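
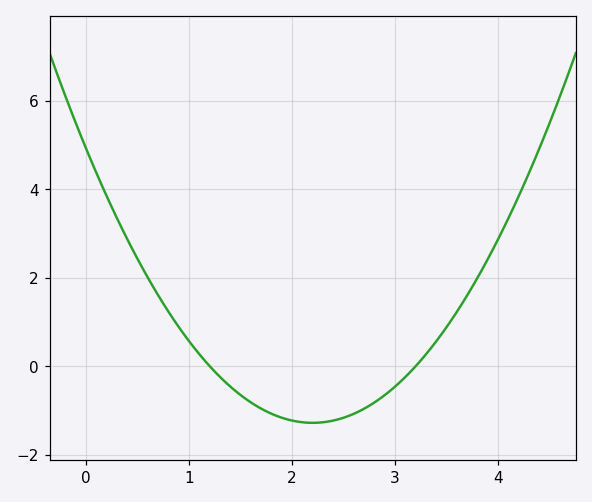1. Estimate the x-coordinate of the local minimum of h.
2.2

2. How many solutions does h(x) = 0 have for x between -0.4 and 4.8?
2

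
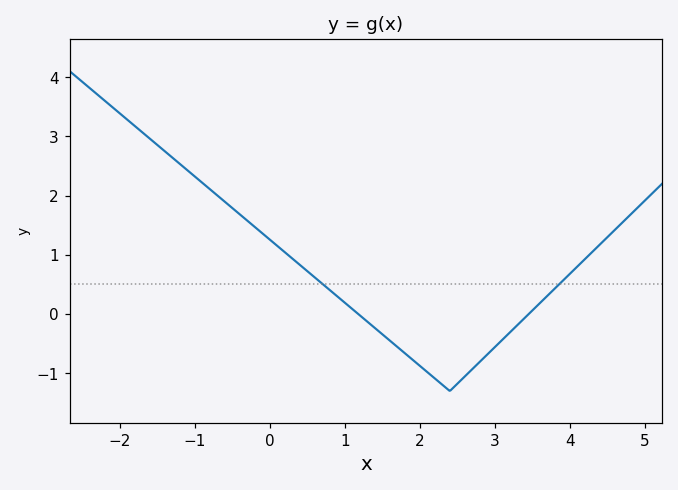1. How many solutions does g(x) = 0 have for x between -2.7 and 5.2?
2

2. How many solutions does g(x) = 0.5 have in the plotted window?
2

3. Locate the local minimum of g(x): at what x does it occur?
2.4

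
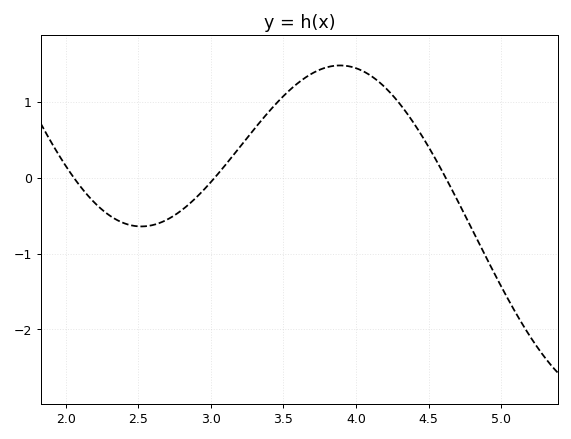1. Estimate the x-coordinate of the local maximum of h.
3.89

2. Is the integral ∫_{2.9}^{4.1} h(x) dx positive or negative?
positive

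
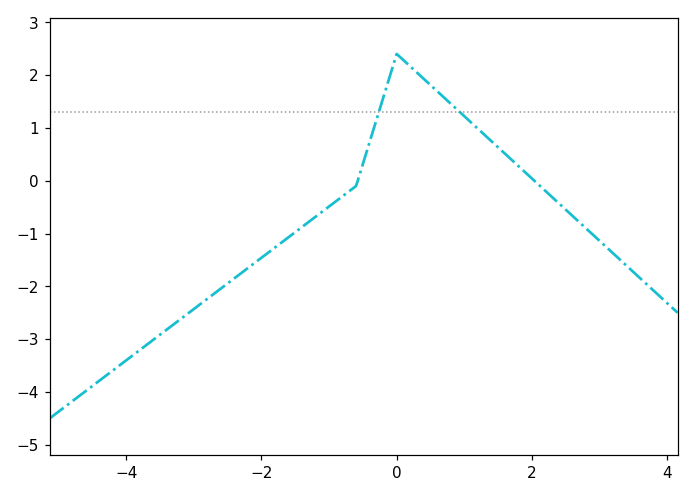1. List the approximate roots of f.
-0.576, 2.04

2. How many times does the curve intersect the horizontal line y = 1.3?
2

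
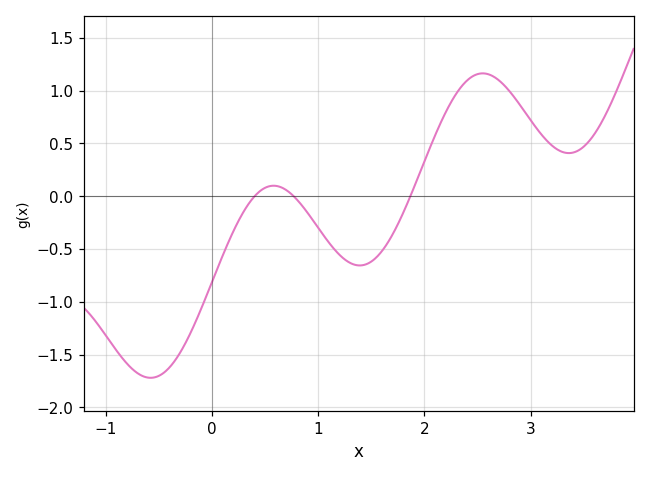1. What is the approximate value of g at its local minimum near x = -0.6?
-1.7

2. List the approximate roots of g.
0.4, 0.8, 1.9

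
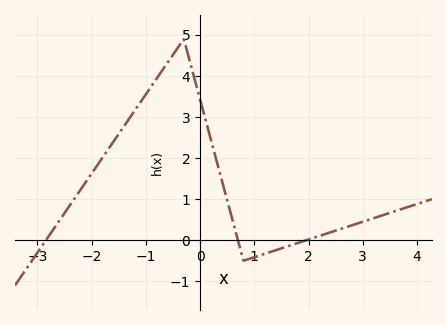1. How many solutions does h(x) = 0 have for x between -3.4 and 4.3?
3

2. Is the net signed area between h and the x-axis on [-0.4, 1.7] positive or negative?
positive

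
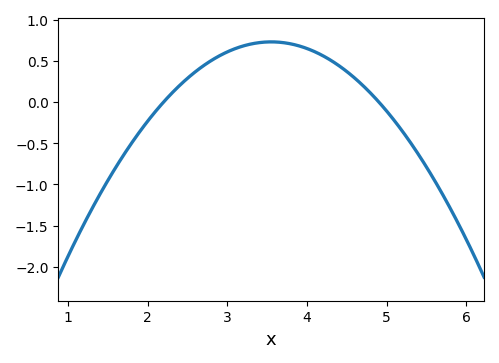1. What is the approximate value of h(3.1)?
0.648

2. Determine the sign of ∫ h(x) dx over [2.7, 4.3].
positive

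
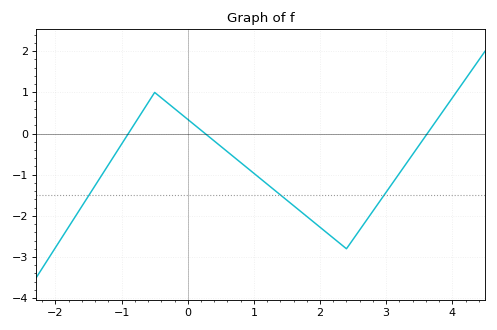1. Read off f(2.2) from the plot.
-2.54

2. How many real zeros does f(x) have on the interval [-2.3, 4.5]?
3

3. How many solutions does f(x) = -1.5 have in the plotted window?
3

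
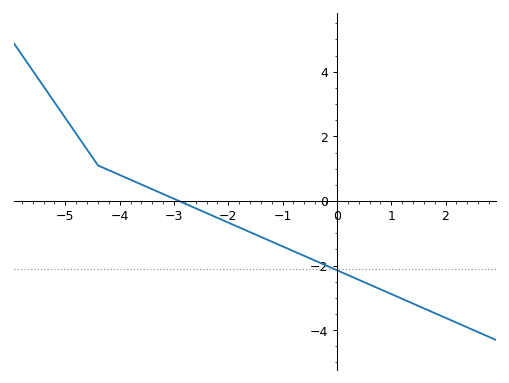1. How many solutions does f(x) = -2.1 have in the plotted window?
1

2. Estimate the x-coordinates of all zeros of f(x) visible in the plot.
-3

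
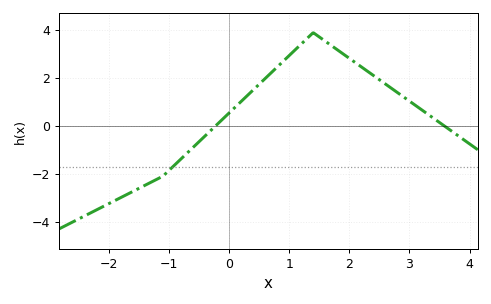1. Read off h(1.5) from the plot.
3.8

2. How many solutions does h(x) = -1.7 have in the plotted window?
1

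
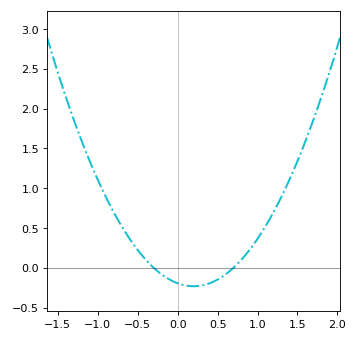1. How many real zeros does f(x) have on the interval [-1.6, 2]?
2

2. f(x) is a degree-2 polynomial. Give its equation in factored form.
y = 0.93(x + 0.3)(x - 0.7)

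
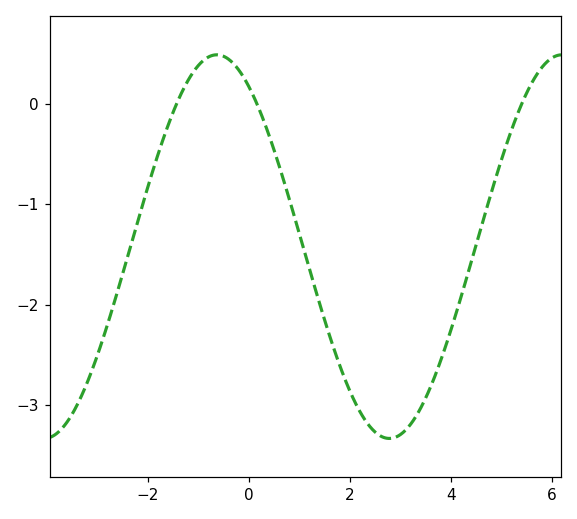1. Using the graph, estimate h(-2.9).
-2.4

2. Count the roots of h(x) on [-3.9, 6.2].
3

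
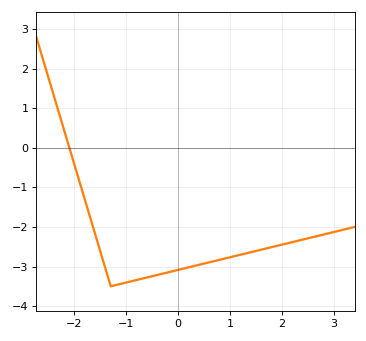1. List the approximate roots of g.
-2.1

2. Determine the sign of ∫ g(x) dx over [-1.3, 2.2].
negative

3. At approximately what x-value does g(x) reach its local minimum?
-1.3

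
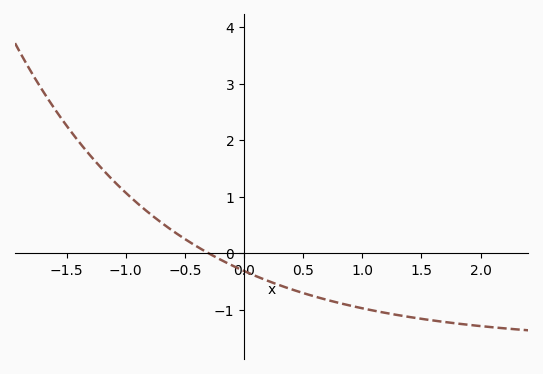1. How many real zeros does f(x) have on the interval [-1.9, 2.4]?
1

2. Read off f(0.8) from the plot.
-0.9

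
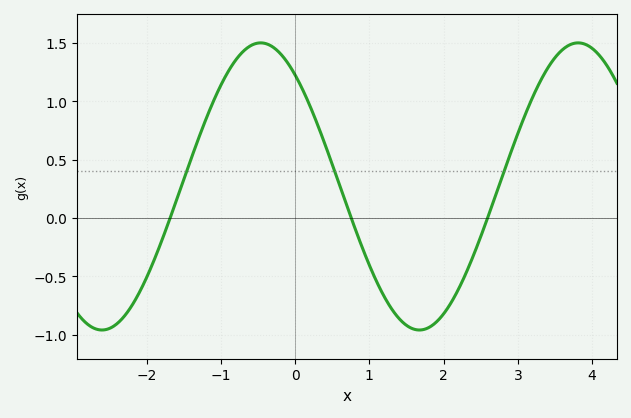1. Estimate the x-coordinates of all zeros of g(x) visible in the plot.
-1.7, 0.8, 2.6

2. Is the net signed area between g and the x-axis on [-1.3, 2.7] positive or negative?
positive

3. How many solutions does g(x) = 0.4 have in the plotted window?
3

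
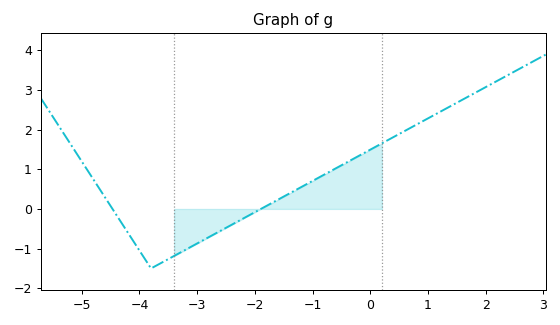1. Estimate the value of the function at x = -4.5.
0.1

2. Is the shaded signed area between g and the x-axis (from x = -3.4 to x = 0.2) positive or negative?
positive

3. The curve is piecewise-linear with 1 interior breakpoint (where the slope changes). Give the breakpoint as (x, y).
(-3.8, -1.5)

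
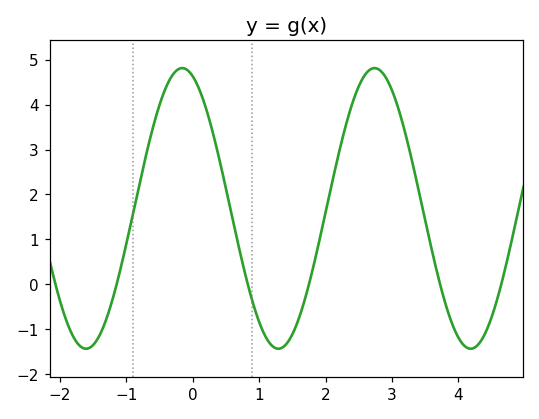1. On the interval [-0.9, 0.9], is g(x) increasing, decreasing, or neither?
neither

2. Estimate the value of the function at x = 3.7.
0.149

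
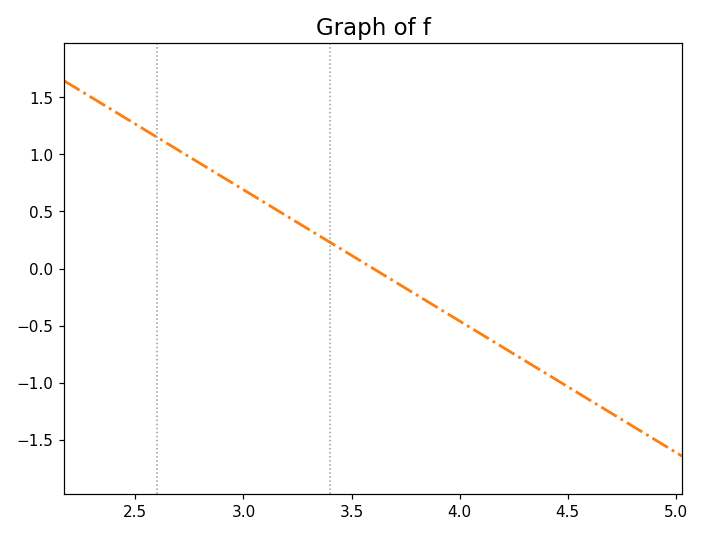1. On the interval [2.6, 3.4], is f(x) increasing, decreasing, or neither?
decreasing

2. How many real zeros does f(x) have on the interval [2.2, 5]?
1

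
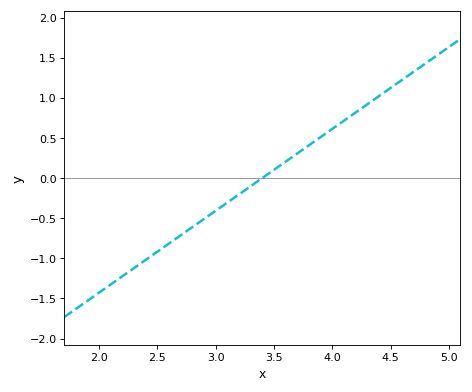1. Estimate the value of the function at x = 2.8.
-0.612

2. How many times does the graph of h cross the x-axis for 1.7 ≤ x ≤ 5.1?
1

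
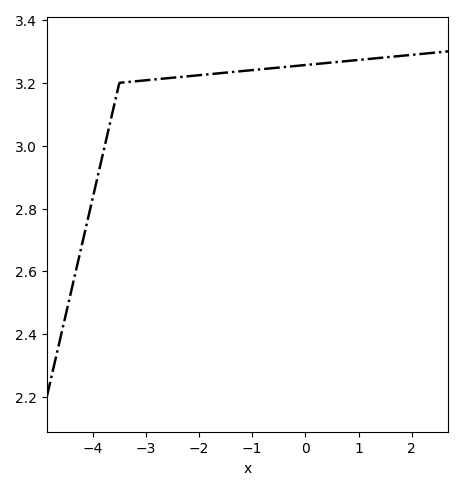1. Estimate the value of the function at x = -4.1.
2.76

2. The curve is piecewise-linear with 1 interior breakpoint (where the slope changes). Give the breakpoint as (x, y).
(-3.5, 3.2)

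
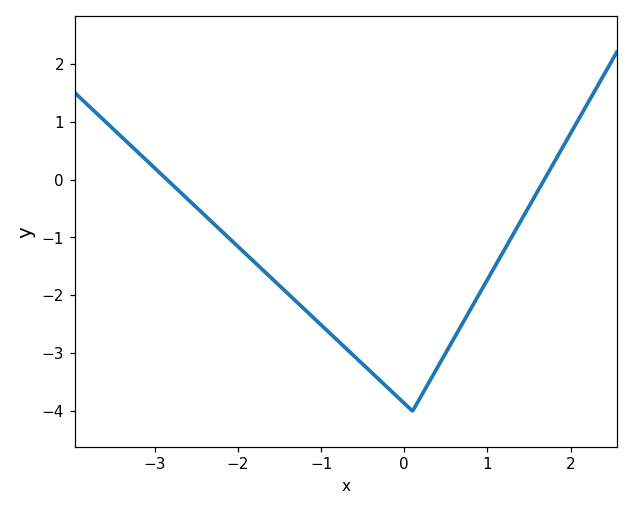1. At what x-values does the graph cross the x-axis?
-2.85, 1.68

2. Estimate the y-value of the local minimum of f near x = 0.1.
-4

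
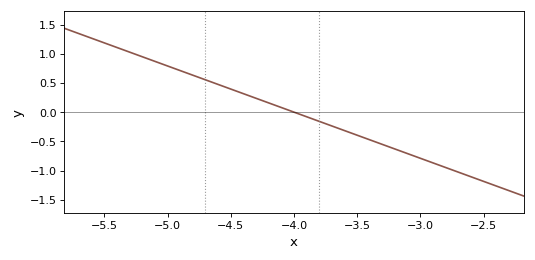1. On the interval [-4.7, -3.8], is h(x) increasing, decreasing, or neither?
decreasing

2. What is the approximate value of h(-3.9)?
-0.079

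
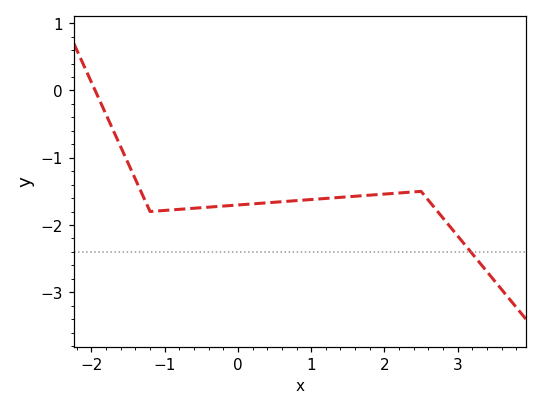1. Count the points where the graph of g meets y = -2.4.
1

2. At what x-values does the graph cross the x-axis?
-1.9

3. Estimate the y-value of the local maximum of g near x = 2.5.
-1.5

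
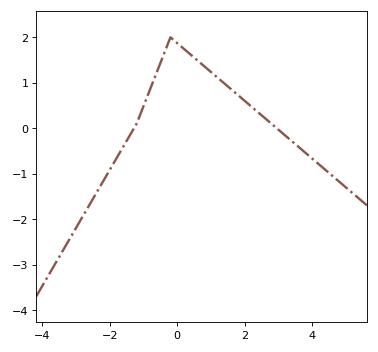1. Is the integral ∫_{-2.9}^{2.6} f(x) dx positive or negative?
positive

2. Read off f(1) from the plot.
1.2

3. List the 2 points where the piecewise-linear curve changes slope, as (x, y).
(-1.2, 0.1); (-0.2, 2)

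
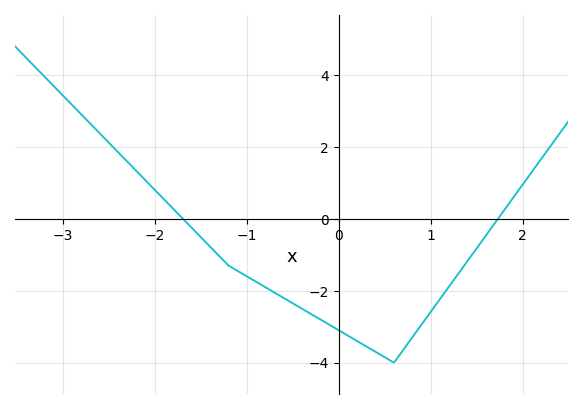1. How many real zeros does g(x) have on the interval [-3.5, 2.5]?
2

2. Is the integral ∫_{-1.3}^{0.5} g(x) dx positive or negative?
negative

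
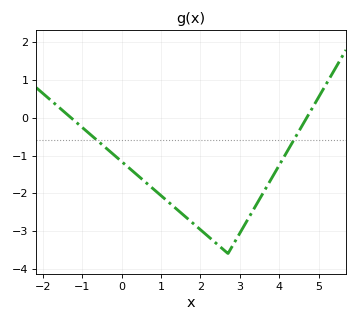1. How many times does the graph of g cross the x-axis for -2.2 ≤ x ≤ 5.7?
2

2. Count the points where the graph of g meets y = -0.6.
2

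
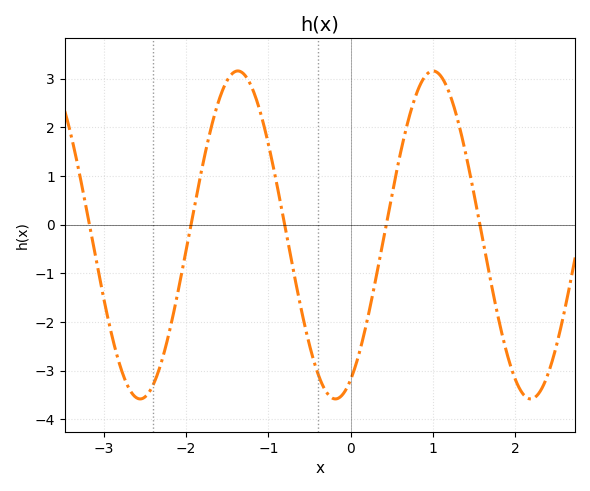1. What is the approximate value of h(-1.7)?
1.96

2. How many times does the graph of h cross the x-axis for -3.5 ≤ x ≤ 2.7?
5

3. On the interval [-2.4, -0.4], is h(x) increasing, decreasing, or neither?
neither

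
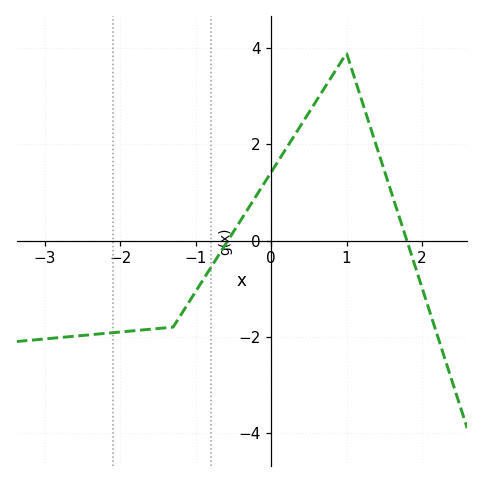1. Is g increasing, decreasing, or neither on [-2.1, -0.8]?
increasing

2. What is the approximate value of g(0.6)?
2.91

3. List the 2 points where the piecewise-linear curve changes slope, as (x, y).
(-1.3, -1.8); (1, 3.9)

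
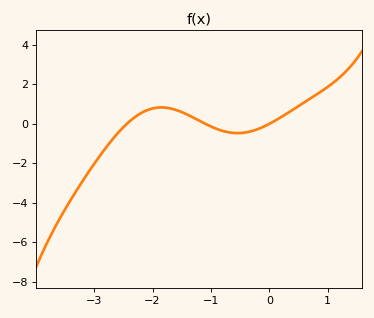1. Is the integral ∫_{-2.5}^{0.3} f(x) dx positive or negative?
positive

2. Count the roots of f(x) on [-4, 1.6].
3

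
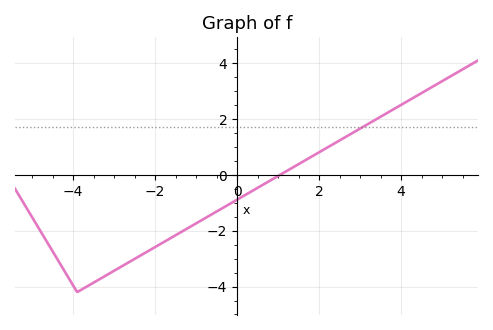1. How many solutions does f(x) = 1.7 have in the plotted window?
1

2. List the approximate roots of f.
1.05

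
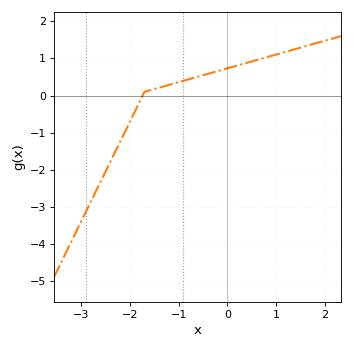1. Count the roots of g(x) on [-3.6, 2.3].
1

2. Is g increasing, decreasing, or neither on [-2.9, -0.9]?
increasing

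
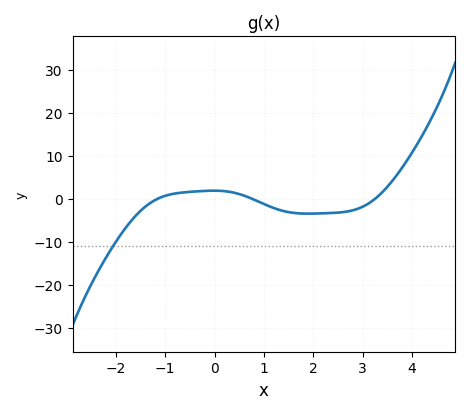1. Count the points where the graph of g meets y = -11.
1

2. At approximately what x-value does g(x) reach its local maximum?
-0.009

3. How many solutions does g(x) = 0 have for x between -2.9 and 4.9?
3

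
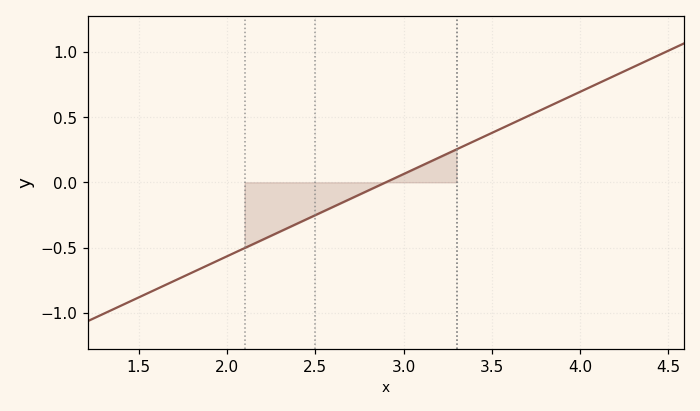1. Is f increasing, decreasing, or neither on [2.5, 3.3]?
increasing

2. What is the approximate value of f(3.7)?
0.504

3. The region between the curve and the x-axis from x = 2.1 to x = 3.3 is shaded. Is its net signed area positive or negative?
negative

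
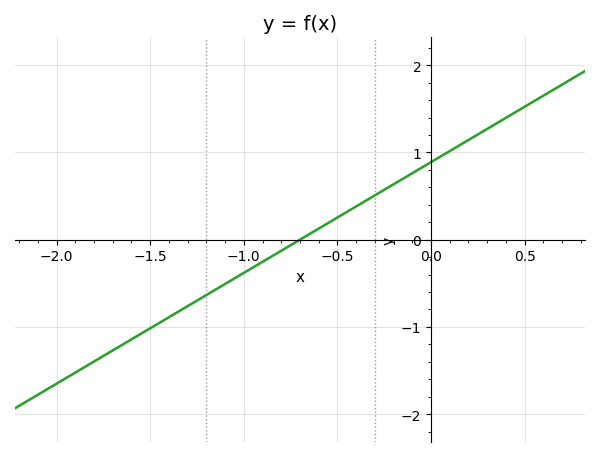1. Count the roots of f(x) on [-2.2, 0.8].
1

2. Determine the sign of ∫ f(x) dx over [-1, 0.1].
positive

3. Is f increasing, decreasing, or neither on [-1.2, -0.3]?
increasing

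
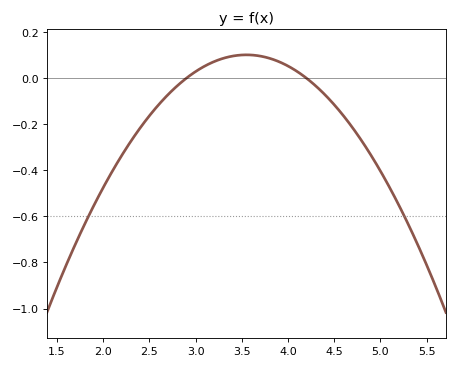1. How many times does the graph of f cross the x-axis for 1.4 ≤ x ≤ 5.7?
2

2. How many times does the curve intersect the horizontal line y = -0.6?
2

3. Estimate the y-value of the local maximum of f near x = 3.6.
0.1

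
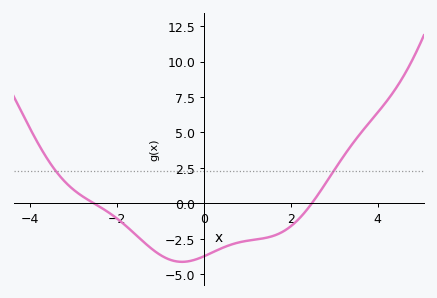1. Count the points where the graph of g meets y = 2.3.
2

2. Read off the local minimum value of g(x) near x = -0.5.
-4.2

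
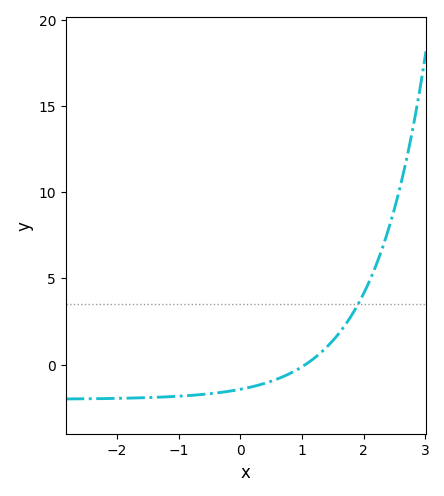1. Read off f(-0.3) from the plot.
-1.61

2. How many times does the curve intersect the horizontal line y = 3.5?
1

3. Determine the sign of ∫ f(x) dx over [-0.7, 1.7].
negative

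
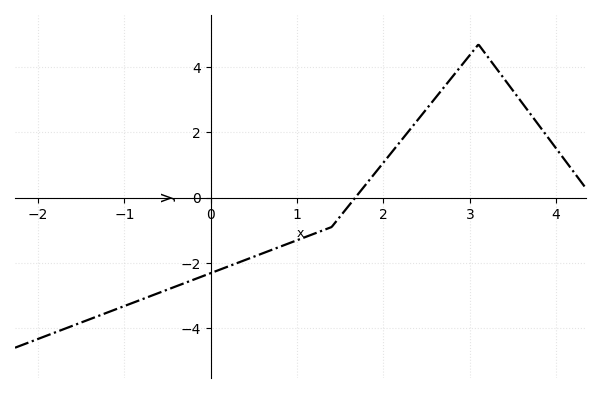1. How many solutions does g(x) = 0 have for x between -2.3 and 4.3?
1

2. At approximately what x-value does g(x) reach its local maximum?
3.1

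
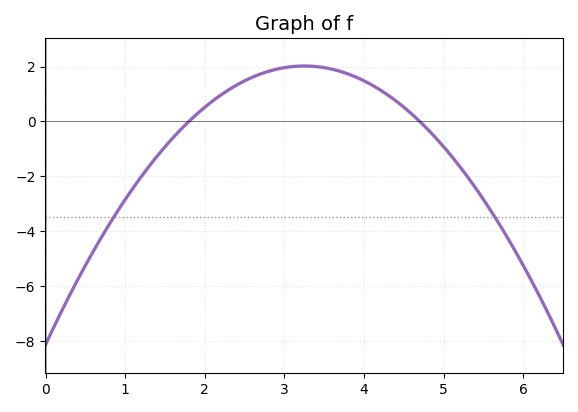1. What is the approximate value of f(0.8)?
-3.8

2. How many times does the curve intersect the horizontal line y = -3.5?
2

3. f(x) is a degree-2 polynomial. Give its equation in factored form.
y = -0.96(x - 1.8)(x - 4.7)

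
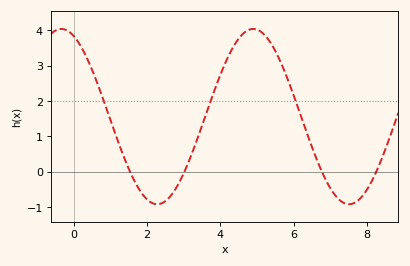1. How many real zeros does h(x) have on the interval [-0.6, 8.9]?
4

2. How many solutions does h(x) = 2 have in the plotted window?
3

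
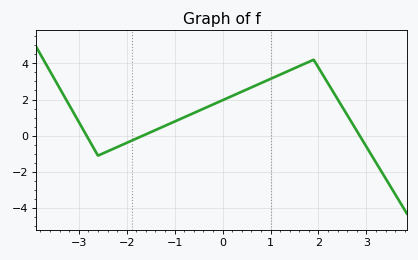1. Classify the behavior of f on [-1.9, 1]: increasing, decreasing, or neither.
increasing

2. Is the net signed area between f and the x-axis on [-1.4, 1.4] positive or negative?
positive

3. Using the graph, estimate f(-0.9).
1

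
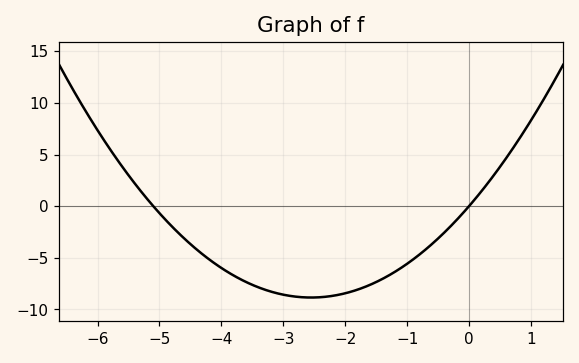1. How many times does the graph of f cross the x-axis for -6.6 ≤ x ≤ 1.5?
2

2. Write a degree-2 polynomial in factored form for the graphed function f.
y = 1.36(x + 5.1)(x - 0)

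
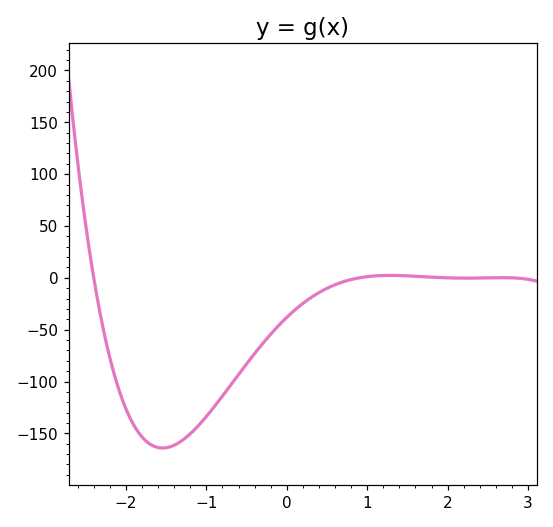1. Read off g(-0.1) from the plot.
-45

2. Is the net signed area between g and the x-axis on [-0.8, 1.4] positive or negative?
negative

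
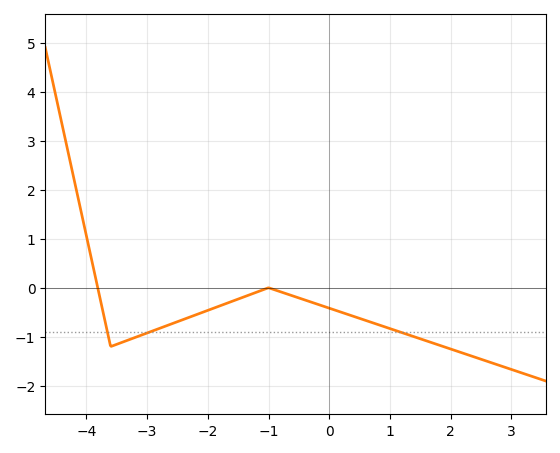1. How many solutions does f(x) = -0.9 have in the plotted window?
3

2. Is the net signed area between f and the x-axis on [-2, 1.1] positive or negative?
negative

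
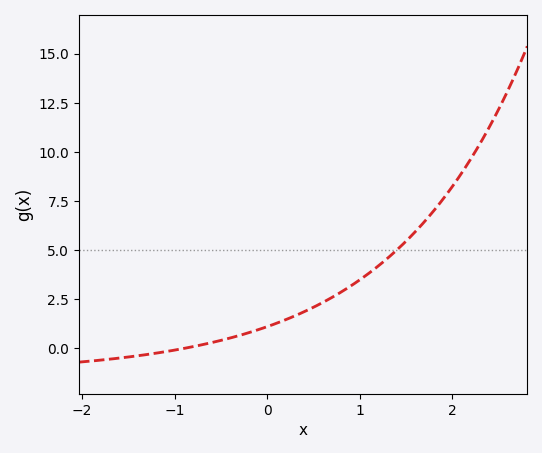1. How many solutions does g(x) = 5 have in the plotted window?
1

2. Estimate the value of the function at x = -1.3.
-0.341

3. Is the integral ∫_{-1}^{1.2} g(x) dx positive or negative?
positive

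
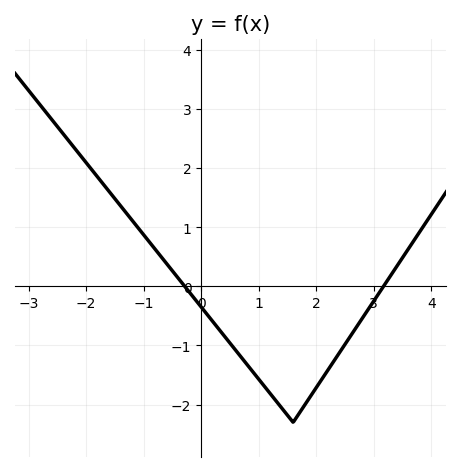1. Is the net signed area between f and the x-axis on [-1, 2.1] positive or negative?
negative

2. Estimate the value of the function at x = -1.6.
1.6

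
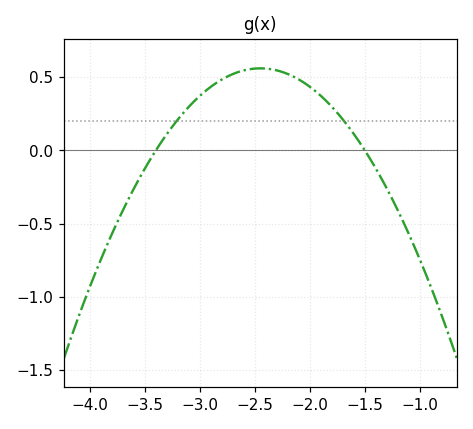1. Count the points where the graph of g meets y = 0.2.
2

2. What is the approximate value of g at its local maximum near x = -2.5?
0.55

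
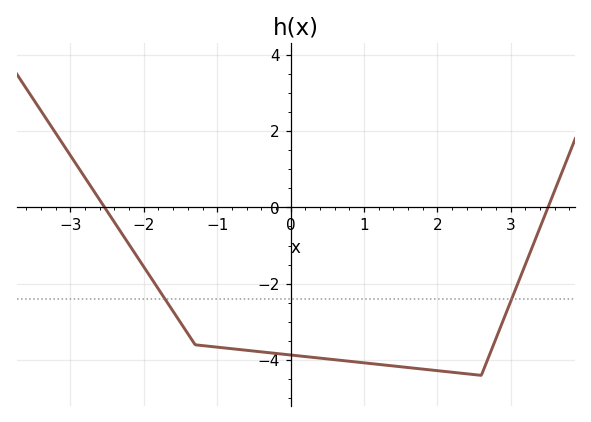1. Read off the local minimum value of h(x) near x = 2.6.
-4.4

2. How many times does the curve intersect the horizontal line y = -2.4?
2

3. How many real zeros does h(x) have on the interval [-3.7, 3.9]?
2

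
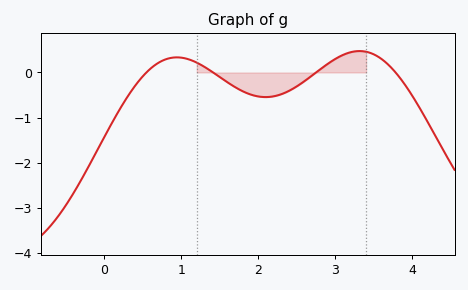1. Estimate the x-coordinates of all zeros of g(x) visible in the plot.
0.5, 1.4, 2.7, 3.8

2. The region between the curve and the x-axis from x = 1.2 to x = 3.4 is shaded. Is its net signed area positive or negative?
negative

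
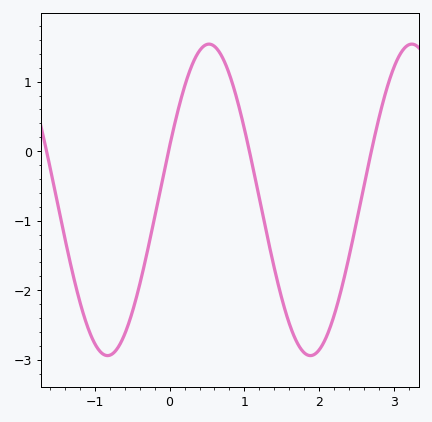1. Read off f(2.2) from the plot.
-2.35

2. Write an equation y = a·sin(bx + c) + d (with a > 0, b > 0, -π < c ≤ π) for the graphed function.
y = 2.24sin(2.32x + 0.35) - 0.7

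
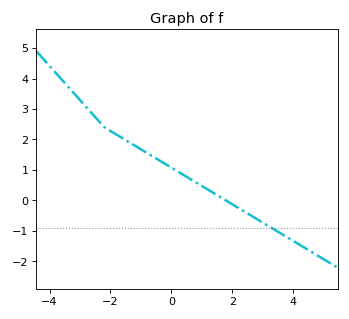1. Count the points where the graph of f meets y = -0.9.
1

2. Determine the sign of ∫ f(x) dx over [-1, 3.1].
positive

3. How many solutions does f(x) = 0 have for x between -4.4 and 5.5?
1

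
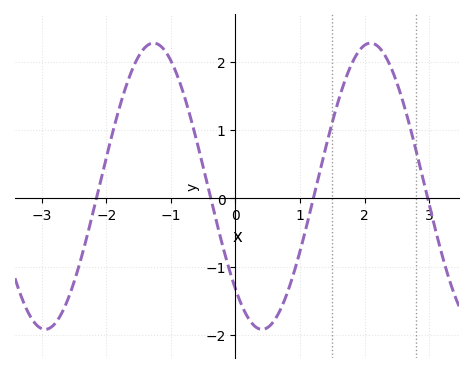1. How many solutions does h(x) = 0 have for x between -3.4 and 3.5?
4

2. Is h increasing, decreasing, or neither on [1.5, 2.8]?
neither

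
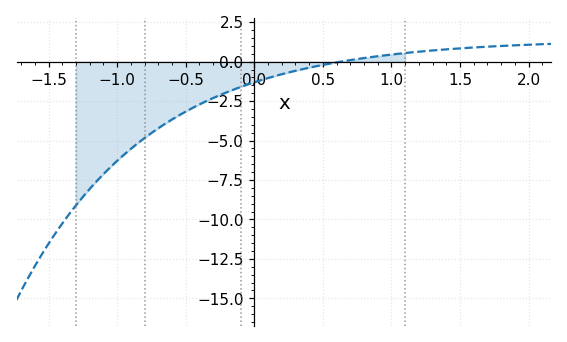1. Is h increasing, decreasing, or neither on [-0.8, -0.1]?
increasing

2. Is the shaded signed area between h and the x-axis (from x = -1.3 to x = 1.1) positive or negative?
negative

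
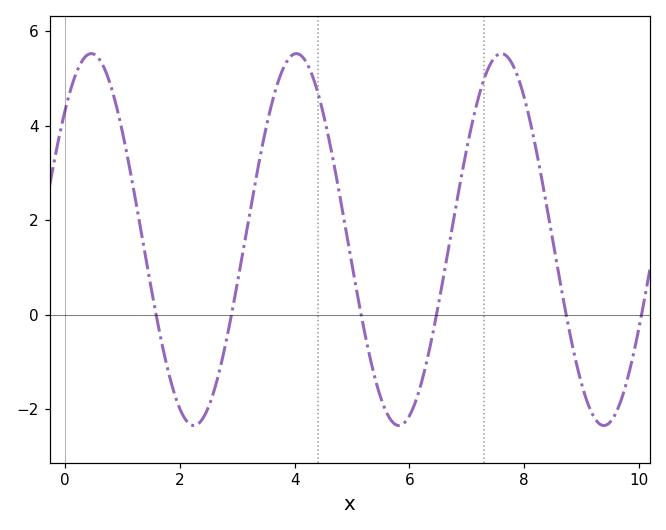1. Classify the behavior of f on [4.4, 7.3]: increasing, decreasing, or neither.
neither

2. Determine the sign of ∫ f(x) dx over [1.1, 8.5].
positive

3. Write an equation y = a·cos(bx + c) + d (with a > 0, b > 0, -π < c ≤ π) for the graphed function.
y = 3.93cos(1.76x - 0.81) + 1.59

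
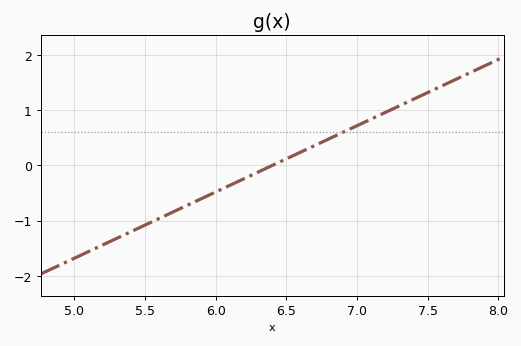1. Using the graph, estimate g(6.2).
-0.2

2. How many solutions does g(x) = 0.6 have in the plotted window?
1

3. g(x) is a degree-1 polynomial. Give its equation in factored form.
y = 1.2(x - 6.4)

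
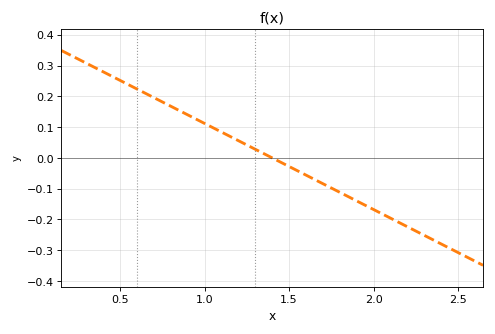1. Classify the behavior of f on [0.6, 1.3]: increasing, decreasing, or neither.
decreasing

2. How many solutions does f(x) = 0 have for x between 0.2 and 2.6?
1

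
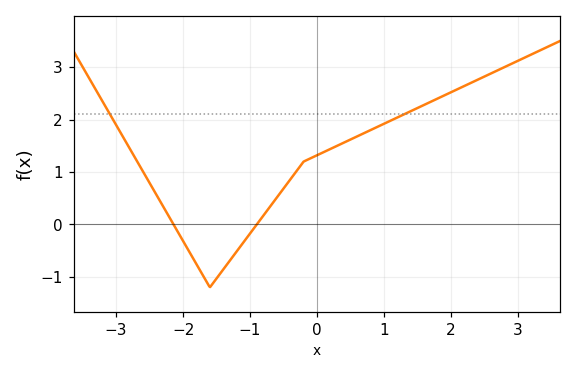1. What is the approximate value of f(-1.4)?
-0.857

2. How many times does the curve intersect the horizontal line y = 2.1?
2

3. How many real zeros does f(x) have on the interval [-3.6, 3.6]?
2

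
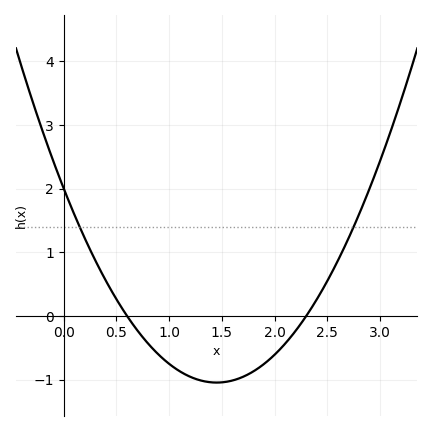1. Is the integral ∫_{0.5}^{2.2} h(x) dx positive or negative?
negative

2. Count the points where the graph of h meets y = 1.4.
2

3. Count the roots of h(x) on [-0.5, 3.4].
2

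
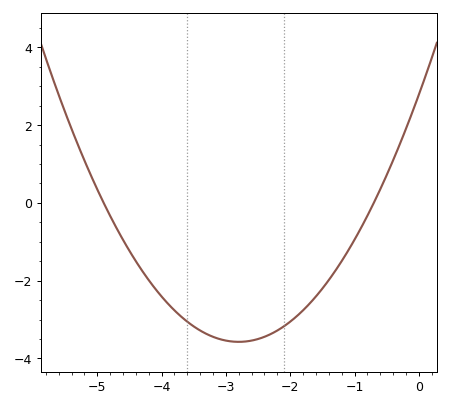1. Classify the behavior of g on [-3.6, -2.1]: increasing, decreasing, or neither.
neither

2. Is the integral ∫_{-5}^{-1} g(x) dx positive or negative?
negative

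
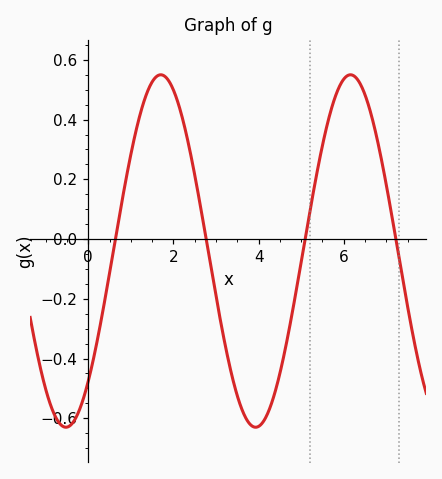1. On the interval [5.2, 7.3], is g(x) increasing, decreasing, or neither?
neither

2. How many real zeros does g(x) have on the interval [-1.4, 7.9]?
4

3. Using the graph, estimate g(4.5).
-0.44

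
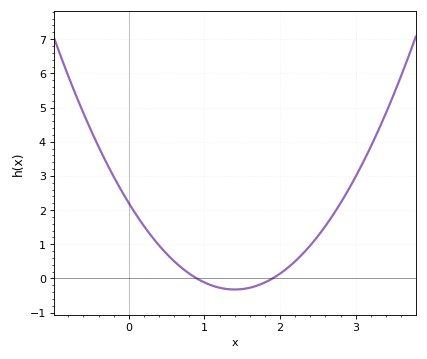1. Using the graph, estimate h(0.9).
0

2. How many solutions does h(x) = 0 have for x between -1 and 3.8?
2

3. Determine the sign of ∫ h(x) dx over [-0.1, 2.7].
positive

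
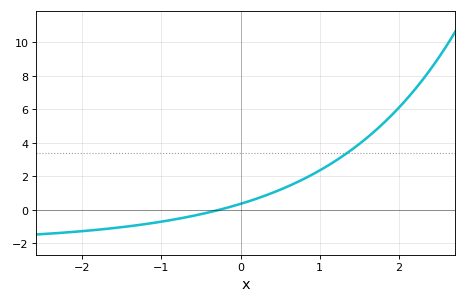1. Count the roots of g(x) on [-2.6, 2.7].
1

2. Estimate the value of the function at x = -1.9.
-1.24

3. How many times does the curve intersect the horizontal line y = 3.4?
1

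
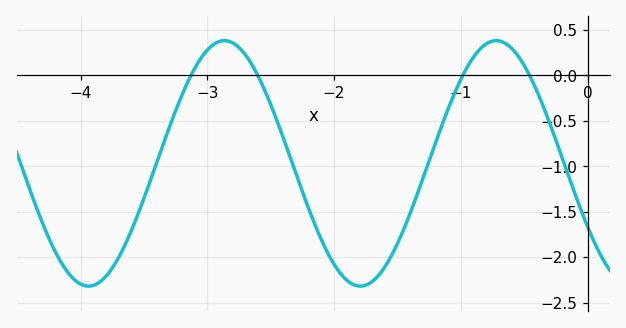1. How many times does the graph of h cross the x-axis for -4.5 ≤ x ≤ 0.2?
4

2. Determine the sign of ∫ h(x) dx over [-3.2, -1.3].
negative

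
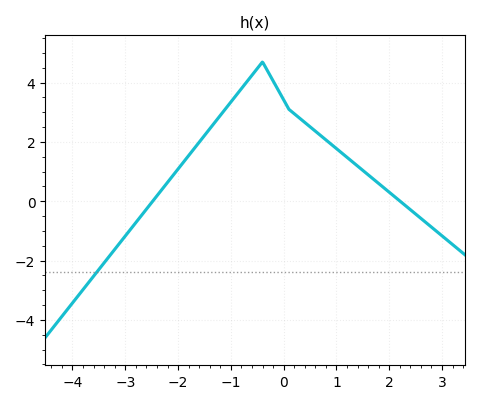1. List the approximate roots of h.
-2.4, 2.2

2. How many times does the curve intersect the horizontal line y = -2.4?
1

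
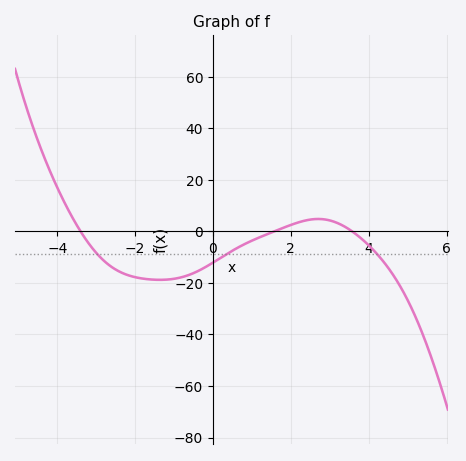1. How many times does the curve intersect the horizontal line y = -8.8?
3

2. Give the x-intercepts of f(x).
-3.4, 1.6, 3.6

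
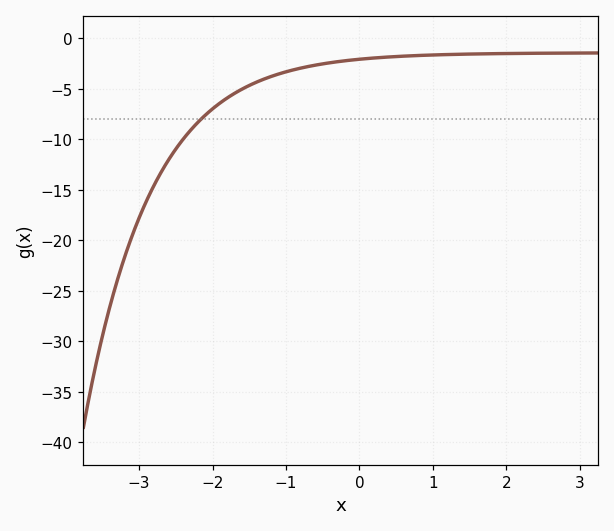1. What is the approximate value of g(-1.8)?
-5.9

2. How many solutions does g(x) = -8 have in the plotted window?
1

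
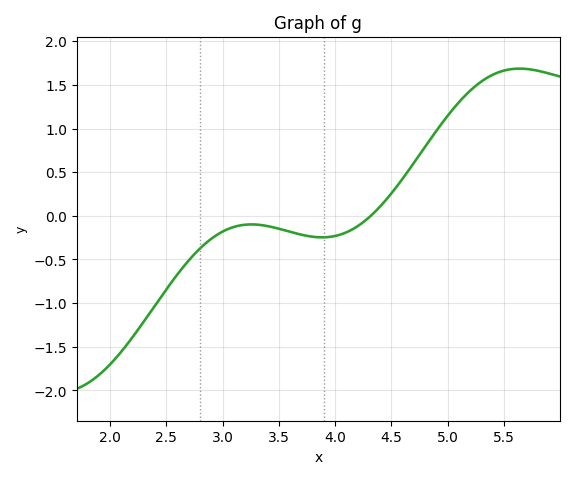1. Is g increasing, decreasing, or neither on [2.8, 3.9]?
neither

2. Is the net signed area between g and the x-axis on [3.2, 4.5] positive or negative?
negative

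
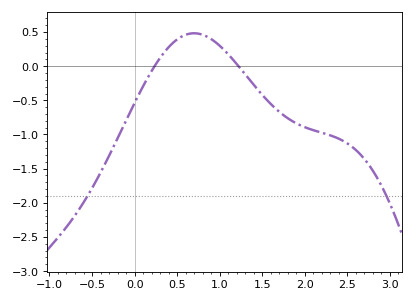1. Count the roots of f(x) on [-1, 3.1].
2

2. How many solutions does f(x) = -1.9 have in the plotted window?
2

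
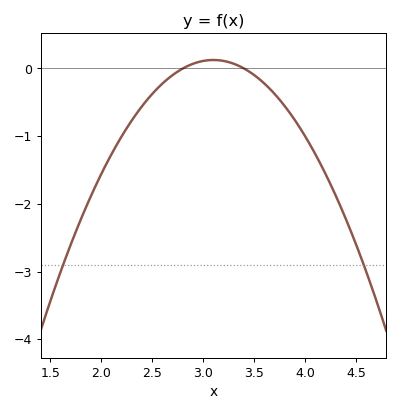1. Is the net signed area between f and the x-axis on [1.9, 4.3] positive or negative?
negative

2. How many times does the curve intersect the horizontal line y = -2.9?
2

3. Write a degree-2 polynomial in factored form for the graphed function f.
y = -1.39(x - 2.8)(x - 3.4)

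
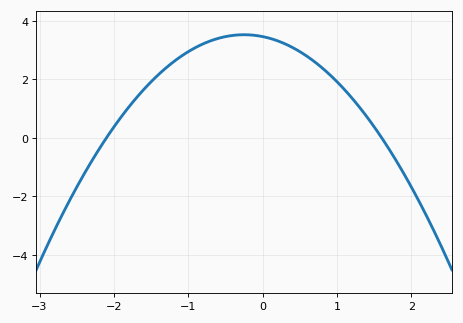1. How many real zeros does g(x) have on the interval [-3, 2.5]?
2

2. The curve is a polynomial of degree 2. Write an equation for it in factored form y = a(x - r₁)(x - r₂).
y = -1.03(x + 2.1)(x - 1.6)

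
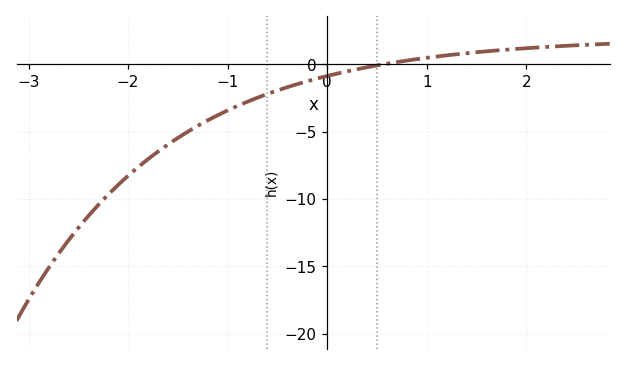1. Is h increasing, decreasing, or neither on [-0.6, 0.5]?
increasing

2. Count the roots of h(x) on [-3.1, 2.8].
1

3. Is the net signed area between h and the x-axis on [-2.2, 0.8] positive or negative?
negative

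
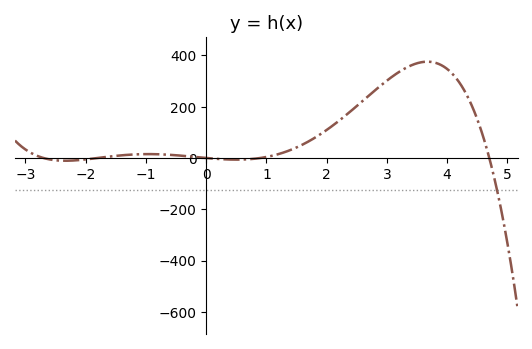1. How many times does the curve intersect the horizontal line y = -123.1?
1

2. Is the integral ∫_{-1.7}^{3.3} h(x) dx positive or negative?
positive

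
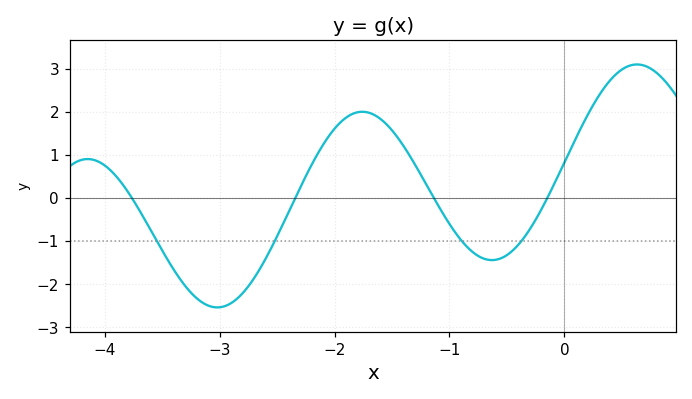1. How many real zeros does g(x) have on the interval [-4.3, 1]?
4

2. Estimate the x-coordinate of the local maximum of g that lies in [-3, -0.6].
-1.8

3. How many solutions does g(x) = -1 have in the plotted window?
4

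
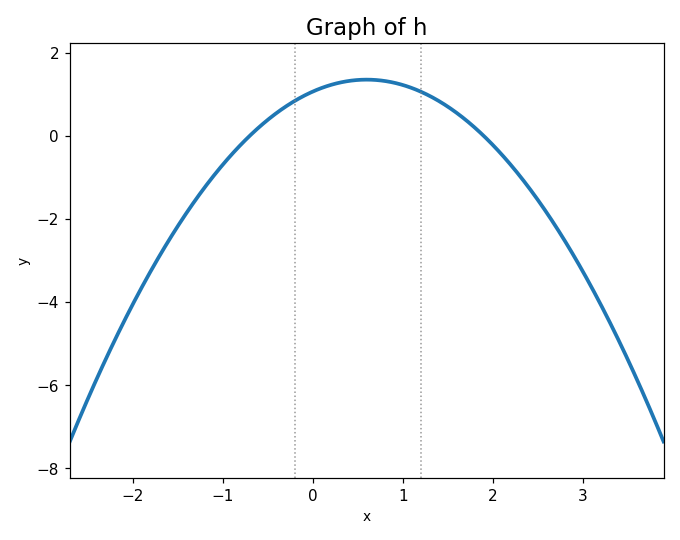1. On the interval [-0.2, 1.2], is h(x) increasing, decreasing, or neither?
neither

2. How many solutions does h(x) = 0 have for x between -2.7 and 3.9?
2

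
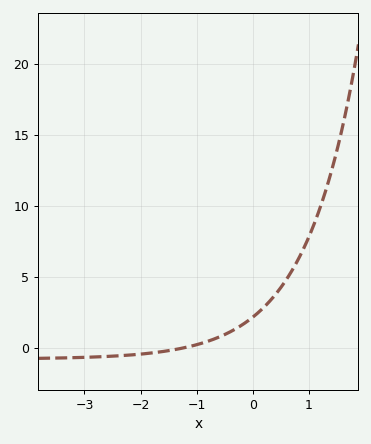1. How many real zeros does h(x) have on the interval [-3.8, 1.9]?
1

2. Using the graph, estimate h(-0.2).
1.5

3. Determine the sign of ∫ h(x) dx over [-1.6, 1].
positive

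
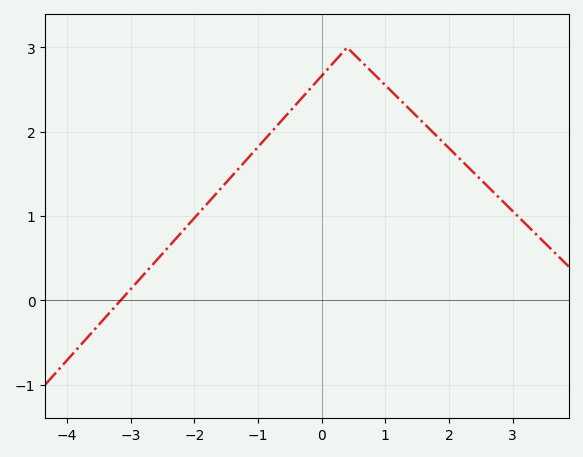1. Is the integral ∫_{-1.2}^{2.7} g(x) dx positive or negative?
positive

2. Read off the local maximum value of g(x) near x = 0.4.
3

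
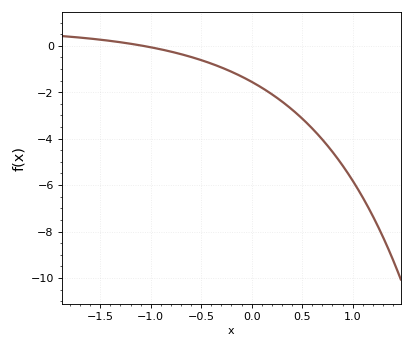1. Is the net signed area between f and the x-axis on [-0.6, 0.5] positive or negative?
negative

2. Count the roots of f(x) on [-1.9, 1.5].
1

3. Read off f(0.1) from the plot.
-1.8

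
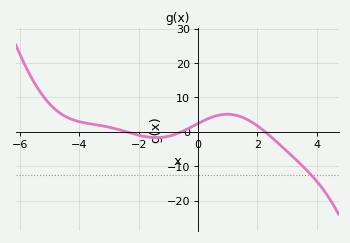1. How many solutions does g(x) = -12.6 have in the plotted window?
1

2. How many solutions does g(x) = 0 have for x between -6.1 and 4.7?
3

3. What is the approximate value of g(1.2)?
4.99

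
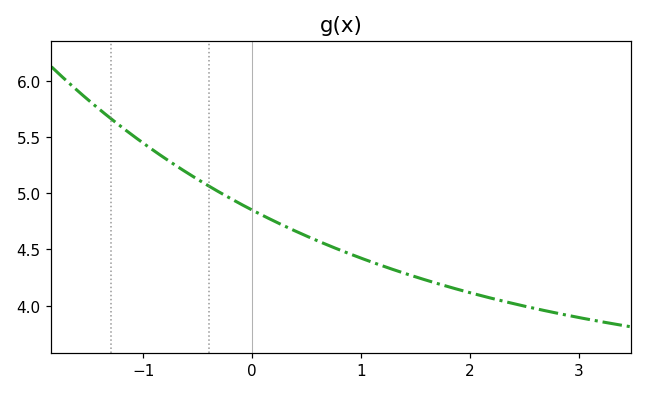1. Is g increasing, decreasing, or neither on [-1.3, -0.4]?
decreasing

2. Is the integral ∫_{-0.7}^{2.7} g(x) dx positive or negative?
positive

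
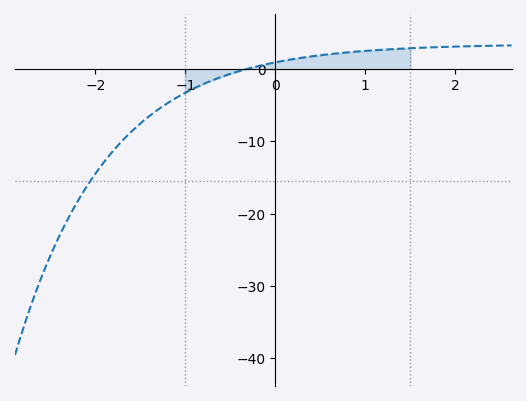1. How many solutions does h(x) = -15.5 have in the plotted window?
1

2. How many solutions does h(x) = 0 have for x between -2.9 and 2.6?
1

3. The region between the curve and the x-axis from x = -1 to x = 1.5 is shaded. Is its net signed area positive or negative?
positive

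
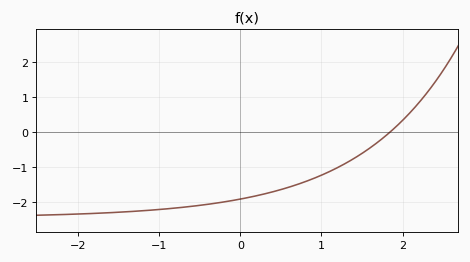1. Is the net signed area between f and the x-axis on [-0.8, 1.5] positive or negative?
negative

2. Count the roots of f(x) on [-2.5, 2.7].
1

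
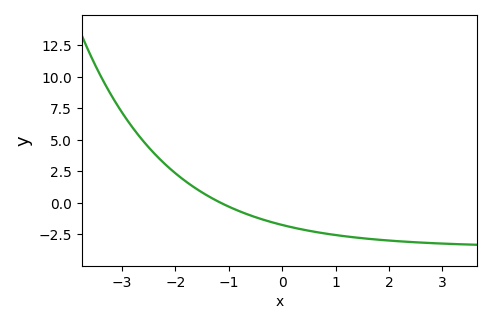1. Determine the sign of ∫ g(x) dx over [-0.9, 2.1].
negative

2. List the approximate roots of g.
-1.1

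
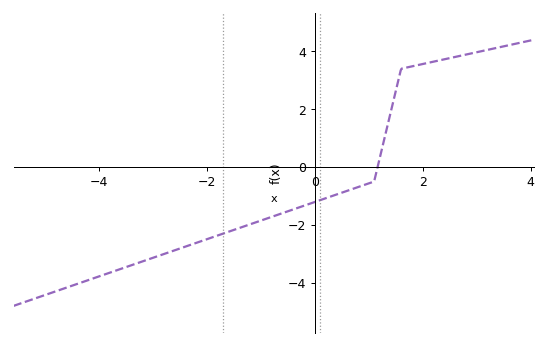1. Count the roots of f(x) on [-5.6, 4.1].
1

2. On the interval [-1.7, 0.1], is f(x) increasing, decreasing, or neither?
increasing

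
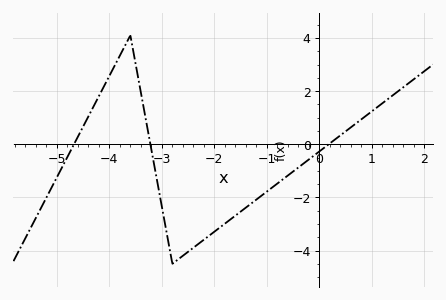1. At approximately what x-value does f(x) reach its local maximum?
-3.6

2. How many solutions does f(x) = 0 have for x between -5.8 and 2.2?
3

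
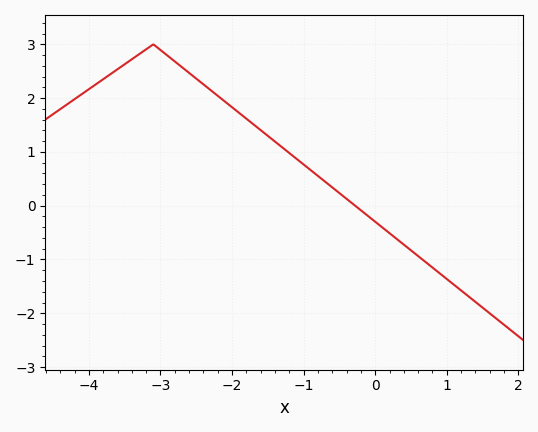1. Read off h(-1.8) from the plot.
1.62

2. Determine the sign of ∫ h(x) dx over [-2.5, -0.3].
positive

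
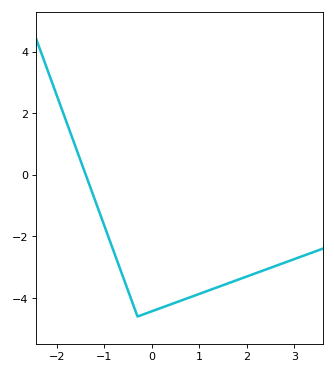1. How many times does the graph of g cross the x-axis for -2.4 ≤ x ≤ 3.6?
1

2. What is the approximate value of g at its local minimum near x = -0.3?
-4.6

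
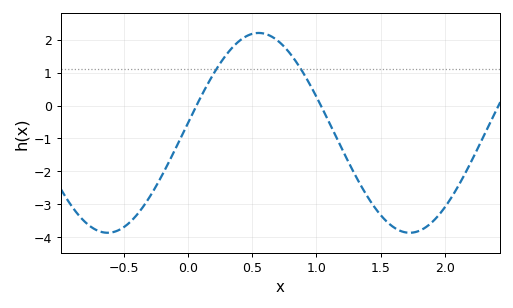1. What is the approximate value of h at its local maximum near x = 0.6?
2.2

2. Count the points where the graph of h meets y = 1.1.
2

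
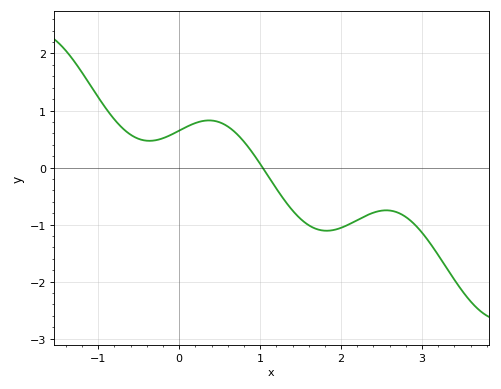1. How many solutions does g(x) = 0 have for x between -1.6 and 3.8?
1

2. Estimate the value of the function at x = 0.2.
0.781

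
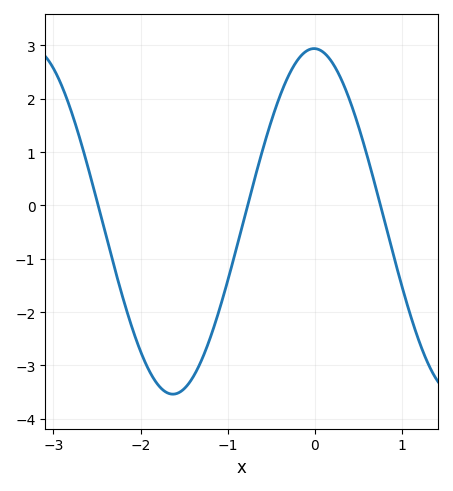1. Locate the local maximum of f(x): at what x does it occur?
0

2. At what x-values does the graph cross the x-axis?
-2.5, -0.8, 0.8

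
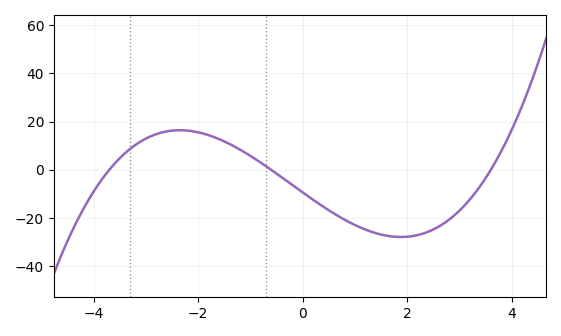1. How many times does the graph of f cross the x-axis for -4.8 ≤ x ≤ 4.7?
3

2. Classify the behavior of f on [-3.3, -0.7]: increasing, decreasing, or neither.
neither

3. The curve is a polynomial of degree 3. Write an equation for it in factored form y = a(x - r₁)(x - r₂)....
y = 1.17(x + 3.7)(x + 0.6)(x - 3.6)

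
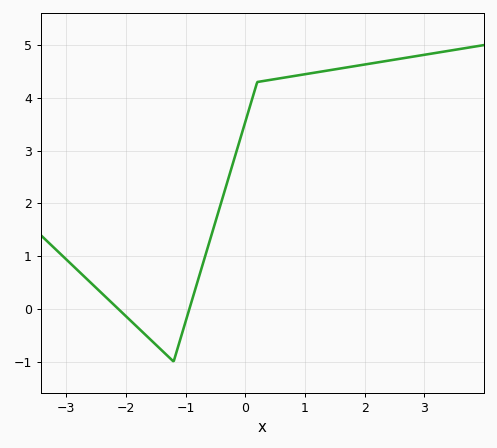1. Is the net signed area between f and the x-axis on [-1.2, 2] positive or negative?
positive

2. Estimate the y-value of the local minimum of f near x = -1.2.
-1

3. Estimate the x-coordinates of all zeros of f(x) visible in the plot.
-2.1, -0.9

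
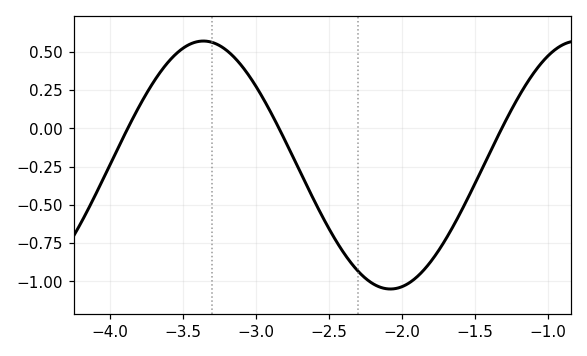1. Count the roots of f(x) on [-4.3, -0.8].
3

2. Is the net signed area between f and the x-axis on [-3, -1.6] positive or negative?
negative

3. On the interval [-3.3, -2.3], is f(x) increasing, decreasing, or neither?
decreasing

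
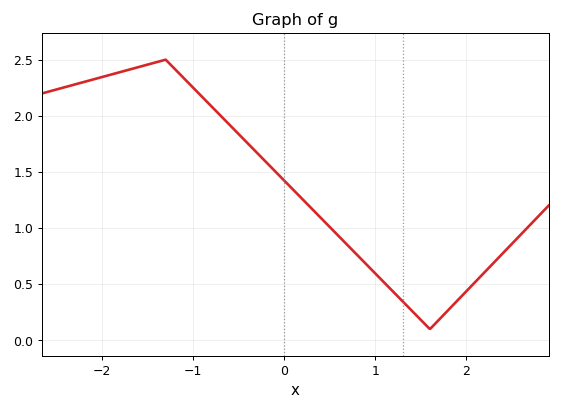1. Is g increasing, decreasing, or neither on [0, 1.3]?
decreasing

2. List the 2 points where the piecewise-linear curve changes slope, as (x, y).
(-1.3, 2.5); (1.6, 0.1)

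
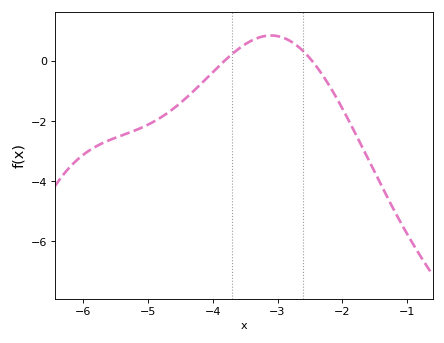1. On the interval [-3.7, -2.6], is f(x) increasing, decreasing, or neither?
neither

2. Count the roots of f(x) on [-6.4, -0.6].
2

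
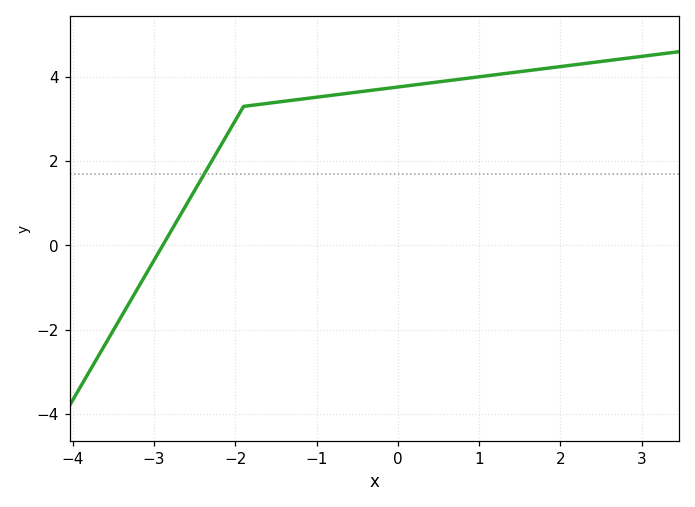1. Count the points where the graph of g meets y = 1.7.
1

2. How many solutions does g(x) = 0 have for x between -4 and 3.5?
1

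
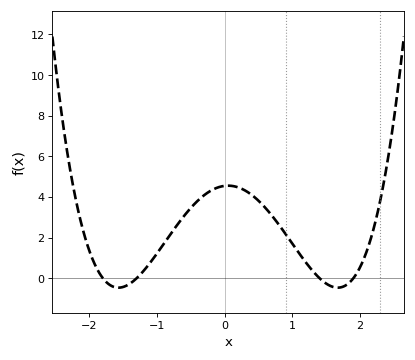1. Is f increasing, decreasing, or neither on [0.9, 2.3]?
neither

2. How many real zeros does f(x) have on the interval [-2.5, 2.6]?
4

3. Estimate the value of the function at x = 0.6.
3.4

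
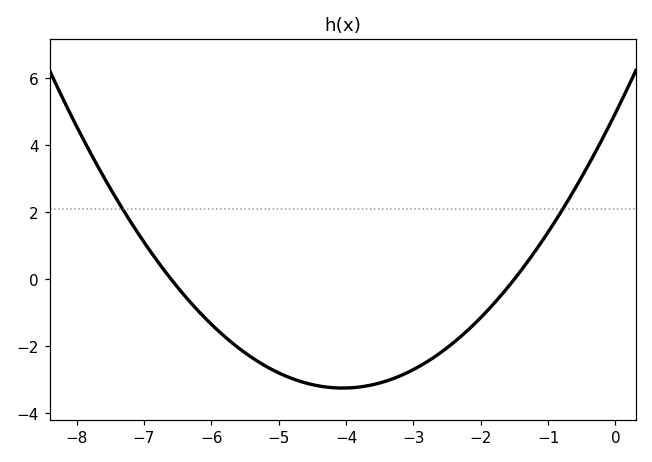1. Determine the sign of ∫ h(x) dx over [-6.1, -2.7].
negative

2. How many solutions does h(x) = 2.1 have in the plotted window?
2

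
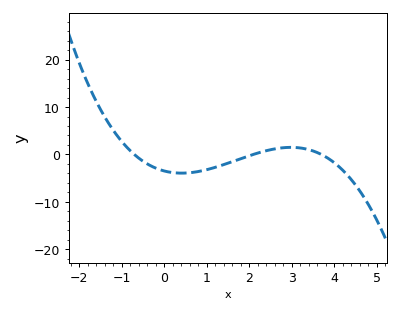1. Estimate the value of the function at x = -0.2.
-2.87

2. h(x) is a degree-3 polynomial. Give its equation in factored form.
y = -0.64(x + 0.7)(x - 2.1)(x - 3.7)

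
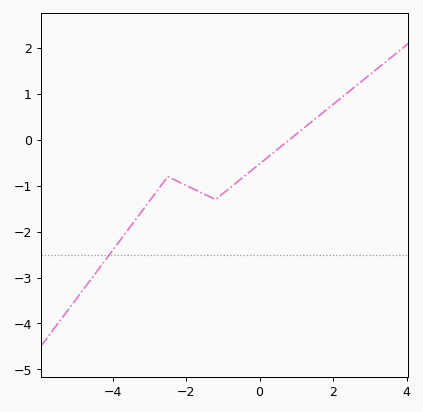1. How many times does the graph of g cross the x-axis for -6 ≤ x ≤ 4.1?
1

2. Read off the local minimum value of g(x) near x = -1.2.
-1.3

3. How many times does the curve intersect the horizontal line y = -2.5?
1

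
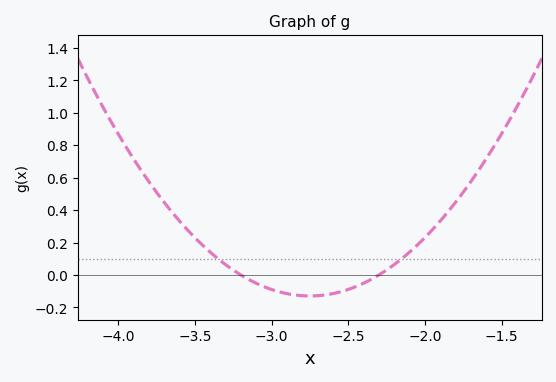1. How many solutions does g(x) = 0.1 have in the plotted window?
2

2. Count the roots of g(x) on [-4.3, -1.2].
2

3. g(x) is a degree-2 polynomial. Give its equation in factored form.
y = 0.64(x + 3.2)(x + 2.3)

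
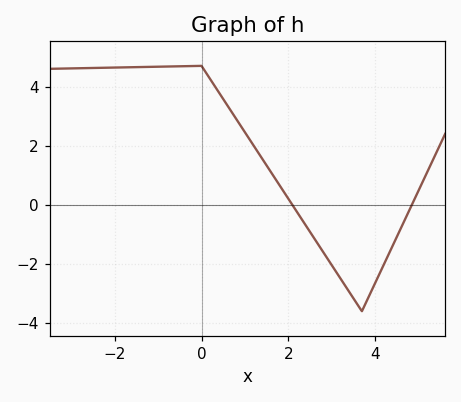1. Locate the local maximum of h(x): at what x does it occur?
-0.001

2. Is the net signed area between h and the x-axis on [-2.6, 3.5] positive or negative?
positive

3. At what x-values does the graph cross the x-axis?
2.1, 4.85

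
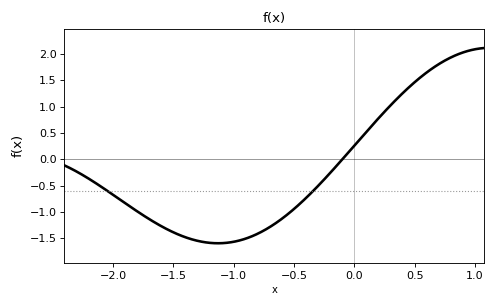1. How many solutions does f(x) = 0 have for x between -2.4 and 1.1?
1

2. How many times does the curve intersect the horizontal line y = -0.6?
2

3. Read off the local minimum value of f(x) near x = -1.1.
-1.6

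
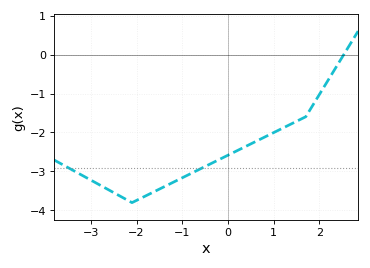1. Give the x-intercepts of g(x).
2.5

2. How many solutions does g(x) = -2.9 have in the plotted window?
2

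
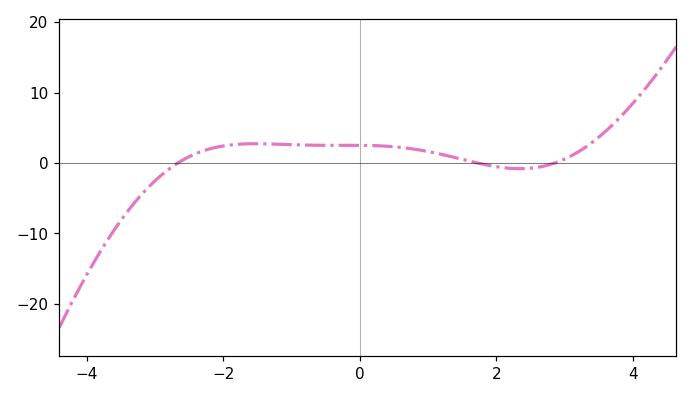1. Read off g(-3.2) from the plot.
-5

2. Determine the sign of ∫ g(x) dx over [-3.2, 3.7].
positive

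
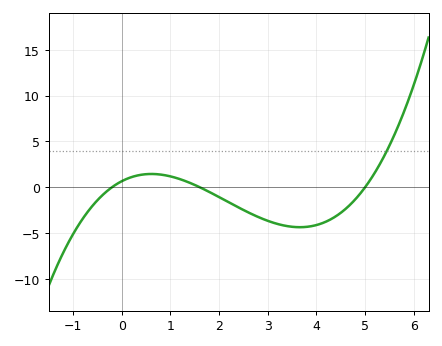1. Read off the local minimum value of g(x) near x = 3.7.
-4.5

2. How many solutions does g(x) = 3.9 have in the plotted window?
1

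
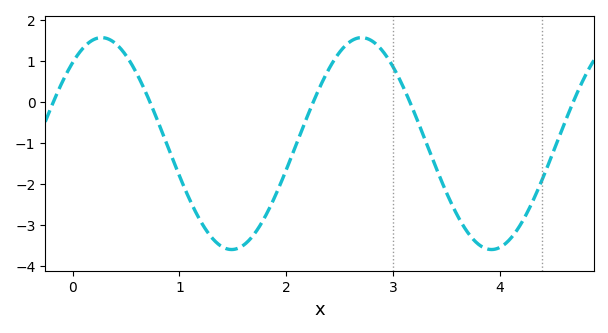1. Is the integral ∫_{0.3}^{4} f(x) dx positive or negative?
negative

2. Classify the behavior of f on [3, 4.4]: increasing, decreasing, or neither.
neither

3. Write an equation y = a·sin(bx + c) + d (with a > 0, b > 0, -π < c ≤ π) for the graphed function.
y = 2.58sin(2.6x + 0.87) - 1.01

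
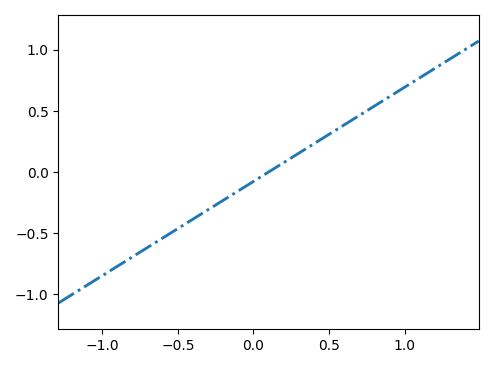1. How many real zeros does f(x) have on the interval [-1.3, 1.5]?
1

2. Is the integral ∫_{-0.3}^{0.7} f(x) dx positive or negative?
positive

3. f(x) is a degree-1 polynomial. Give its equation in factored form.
y = 0.77(x - 0.1)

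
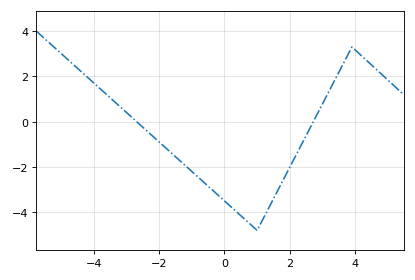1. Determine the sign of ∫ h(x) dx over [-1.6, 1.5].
negative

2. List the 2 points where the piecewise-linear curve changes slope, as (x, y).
(1, -4.8); (3.9, 3.3)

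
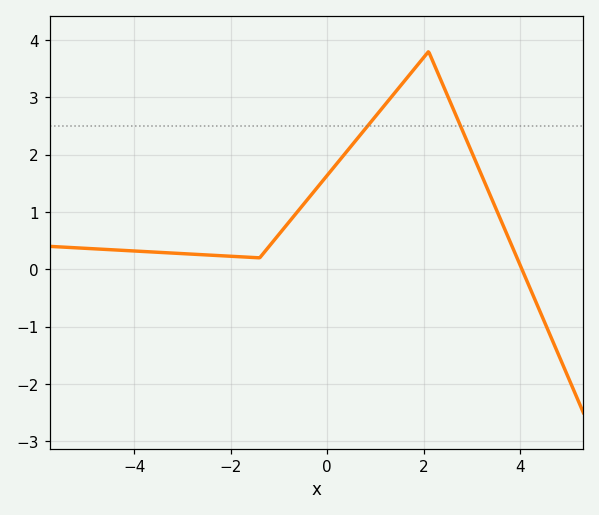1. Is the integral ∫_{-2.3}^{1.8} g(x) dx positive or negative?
positive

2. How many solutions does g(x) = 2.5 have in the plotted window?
2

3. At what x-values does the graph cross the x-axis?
4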